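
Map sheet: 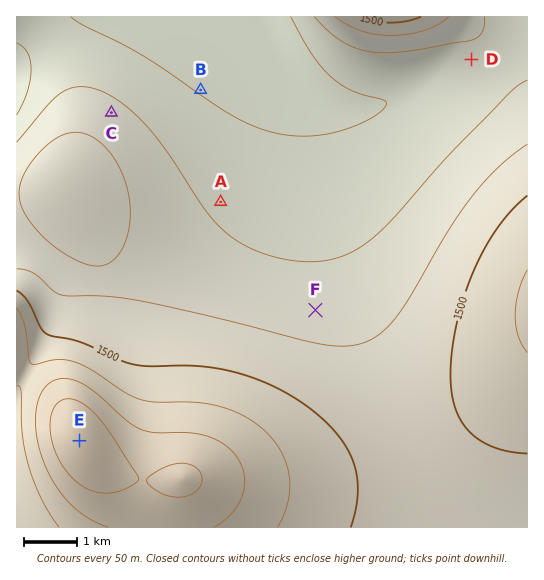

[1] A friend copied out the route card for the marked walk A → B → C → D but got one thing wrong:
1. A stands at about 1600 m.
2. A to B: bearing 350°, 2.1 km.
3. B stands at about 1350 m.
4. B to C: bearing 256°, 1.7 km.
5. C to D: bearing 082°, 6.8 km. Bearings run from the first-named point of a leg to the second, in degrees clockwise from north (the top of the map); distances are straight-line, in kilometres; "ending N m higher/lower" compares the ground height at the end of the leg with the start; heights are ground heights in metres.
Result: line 1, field height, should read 1390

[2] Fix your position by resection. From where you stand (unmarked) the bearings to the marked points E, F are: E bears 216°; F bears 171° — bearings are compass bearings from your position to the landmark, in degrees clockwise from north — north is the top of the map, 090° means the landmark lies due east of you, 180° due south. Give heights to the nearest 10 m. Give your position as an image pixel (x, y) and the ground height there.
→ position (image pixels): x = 290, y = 151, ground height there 1350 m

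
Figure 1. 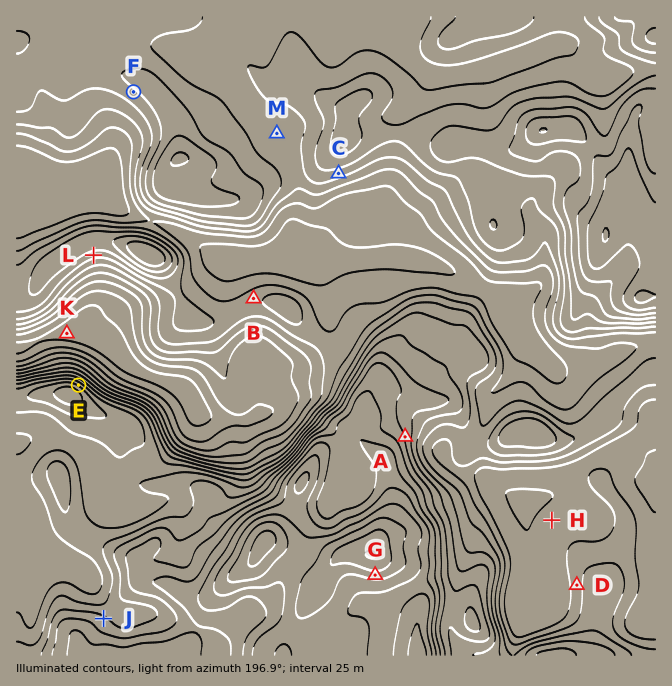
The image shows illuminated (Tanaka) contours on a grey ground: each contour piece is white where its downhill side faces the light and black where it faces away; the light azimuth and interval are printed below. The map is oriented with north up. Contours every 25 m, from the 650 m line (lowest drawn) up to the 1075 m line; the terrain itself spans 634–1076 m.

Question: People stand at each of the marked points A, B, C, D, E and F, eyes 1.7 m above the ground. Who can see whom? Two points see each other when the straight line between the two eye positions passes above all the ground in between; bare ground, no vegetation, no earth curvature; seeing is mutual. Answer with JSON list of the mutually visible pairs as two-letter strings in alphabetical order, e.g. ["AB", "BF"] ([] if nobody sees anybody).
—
["AD", "BC", "BE", "CE", "EF"]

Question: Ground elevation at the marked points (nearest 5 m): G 1035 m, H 750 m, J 905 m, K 640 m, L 785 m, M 785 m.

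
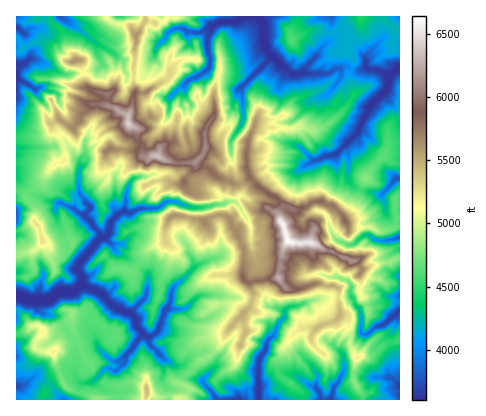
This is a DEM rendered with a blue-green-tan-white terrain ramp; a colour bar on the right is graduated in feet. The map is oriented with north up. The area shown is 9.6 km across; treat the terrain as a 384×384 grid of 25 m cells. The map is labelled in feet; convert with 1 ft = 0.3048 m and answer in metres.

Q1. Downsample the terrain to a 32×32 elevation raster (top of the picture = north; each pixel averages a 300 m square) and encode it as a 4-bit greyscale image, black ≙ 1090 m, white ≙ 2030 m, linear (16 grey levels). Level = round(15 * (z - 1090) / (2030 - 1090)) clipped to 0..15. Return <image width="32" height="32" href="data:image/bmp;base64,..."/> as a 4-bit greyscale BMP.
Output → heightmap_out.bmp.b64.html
<image width="32" height="32" href="data:image/bmp;base64,Qk12AgAAAAAAAHYAAAAoAAAAIAAAACAAAAABAAQAAAAAAAACAAATCwAAEwsAABAAAAAAAAAAAAAAABEREQAiIiIAMzMzAERERABVVVUAZmZmAHd3dwCIiIgAmZmZAKqqqgC7u7sAzMzMAN3d3QDu7u4A////ACNDRVVVd2ZkIhETNDIjVDESNVVFVXZWU0RCE0QzJFMhM0VVUyRlRFRGUyRERVNUMjVmVVMiQyVWVnQVZVdkdkNHd1VEUiJFZmeHJHZ3VmVUVnZVVVMRNFZ4iFNoh3dDREZVZVRCEyVWaJhkWImYVCIhFFVSESQTRmeJdkZ4iFVBAAESISQkNFVmeYeHd4ZmQyIhEBI1RENWd5qay6mXdlRFRSElVVVVRoiqrLmYeJhkVVUxNFVVZlVnmqvKupu4Zmd2UhM0Z4dnZ5mr3Myoh2VWdlQRNFeHeIipq+3bd1RDR2VTESRWmJqZqKzryoqGVTZUMSMRNYmImYmsy6mqhkVFUzI0M0VEZ3d5q7qql2U1VVVDVlR3iaqJmrp2d2VUM0VmVGdmeJqqqqqYVFVEVUJFd2R4iaqru6mah1MjM0VERWd1eprNy7yoiodUMhI0VUVnd3maurqrp4qGVFQxE0VFeJmJrMmZm5hZl3dlQhJENYmams2peIq3V5d2VVMRNCVnm7zMmGZopkV2VUNEIBIjVoq7qqhTV5YkQzQzMzIBE0Z5mJiIhSR1MjISIiMyERM1eGZ3d4hTRkIRARESIRARNpllV3V3dUUyECMiMyEiMzVmRFiEVkNEMQFEMjMyIxI0Q0VoljMhIyEBREMzMzMjMyRWZ4h1UxEAATQyI0Mz"/>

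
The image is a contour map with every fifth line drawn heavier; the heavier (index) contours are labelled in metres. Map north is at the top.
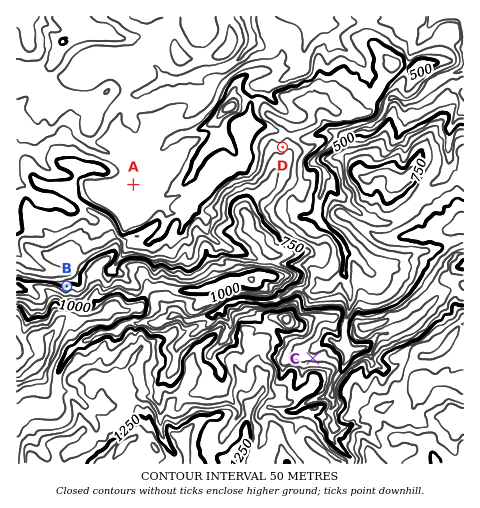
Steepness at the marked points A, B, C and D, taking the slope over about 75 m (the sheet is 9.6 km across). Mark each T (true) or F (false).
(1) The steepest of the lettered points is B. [T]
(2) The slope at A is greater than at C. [F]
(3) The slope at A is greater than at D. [F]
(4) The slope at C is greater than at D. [T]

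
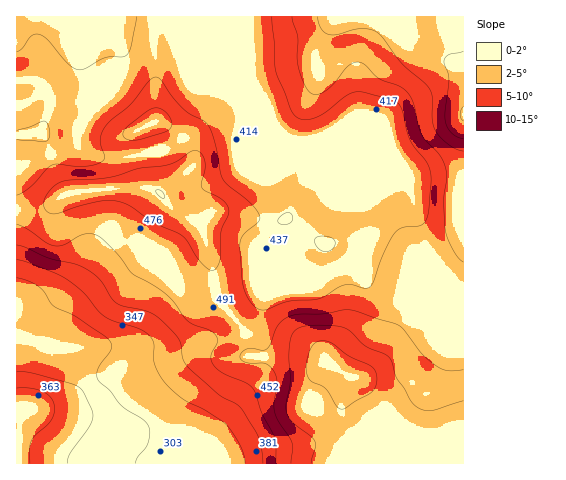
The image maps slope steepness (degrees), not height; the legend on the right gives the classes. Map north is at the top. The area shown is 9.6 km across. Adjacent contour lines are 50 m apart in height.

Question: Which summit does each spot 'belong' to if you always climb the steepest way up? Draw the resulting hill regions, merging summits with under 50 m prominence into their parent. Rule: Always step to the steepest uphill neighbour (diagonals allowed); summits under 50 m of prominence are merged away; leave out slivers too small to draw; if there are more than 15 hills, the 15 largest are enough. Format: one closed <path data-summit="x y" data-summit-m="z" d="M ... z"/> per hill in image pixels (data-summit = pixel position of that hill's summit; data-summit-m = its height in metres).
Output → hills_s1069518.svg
<path data-summit="351 377" data-summit-m="632" d="M274 133l-1 0 11 10 39 17 6 5 3 9 27 27 6 24-1 17-7 11-20 16-7 4-9-1-56 23-9 30-13 9-67 13-116 0 9 4 5 5 16 28 15 16 7 13-3 10 0 40 354 1 1-174-15-6-6-6-20-40-15-52-102-44-15-2z"/><path data-summit="463 115" data-summit-m="653" d="M463 16l-303 1 14 18 59 60 5 9 3 15 27 64 0 34-6 25 3 5 27 11 19 10 19 5 13-7 14-13 8-16 0-12-5-22-28-29-3-9-13-9-32-13-13-13 20 10 15 2 100 42 7 13 10 41 20 40 6 6 10 5 5-1z"/><path data-summit="160 194" data-summit-m="551" d="M183 45l19 49-3 17-4 12-9 11-11 10-23 10-29 4-18 0-13-3-10-6-4-5-1-6-6 9-7 3-48 16 1 171 25 5 13 5 121 0 30-7 26-2 18-7 6-6 9-30 55-23-58-28 6-27 0-34-27-64-1-9-7-15z"/><path data-summit="26 407" data-summit-m="379" d="M20 337l-4 0 0 126 93 1 0-41 3-10-7-13-15-16-16-28-7-6z"/>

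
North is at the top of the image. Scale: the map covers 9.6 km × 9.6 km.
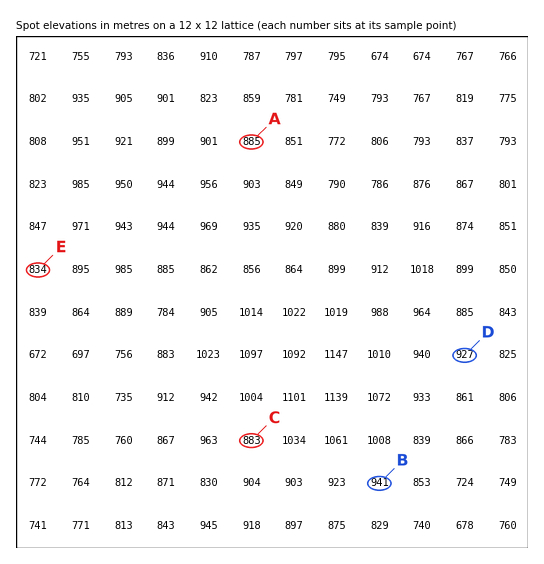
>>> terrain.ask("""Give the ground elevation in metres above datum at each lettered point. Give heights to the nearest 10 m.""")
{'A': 880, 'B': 940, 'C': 880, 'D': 930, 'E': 830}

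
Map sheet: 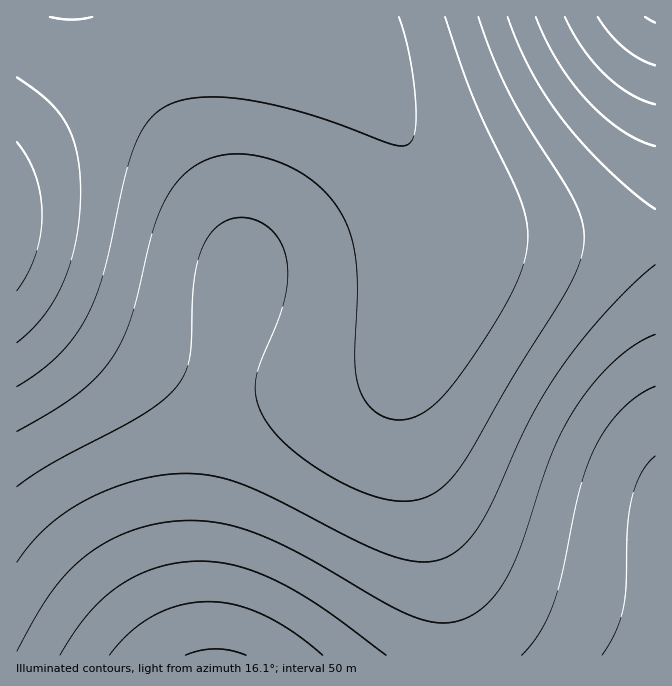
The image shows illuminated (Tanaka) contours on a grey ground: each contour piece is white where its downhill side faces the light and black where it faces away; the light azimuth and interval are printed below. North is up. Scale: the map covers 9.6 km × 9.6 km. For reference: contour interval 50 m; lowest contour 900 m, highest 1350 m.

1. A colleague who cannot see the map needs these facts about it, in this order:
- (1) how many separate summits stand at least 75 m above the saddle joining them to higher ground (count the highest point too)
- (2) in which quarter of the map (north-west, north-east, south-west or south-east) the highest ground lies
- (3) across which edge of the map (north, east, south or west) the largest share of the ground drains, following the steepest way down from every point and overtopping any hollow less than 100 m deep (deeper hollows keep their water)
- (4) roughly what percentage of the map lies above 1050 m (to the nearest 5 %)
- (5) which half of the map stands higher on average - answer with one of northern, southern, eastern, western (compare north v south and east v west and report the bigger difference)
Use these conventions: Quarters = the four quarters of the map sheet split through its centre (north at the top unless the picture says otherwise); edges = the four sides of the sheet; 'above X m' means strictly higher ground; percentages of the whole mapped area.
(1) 1 summit rises at least 75 m above its surroundings.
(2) The highest point lies in the north-west quarter of the map.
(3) Drainage is mainly to the south: more ground falls towards that edge than towards any other.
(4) Roughly 80 % of the ground is higher than 1050 m.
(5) The northern half stands higher on average than the southern half.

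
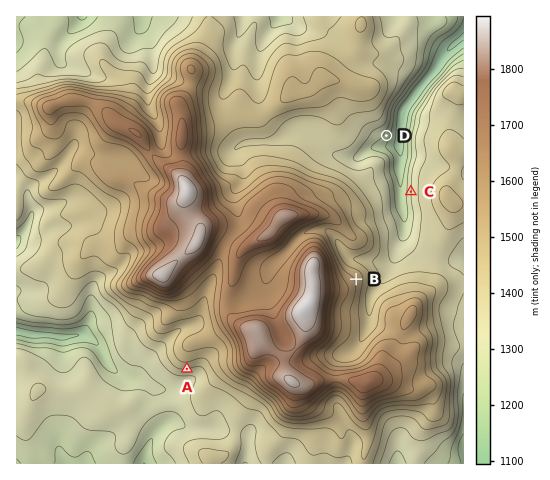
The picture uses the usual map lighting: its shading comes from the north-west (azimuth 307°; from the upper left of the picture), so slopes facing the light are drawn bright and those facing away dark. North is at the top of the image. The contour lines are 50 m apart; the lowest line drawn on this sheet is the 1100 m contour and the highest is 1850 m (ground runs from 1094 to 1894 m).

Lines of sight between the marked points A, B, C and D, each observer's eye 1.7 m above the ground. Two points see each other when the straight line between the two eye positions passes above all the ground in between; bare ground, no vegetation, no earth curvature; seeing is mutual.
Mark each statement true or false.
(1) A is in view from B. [false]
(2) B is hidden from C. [false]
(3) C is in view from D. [true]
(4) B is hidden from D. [true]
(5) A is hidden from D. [true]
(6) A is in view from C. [false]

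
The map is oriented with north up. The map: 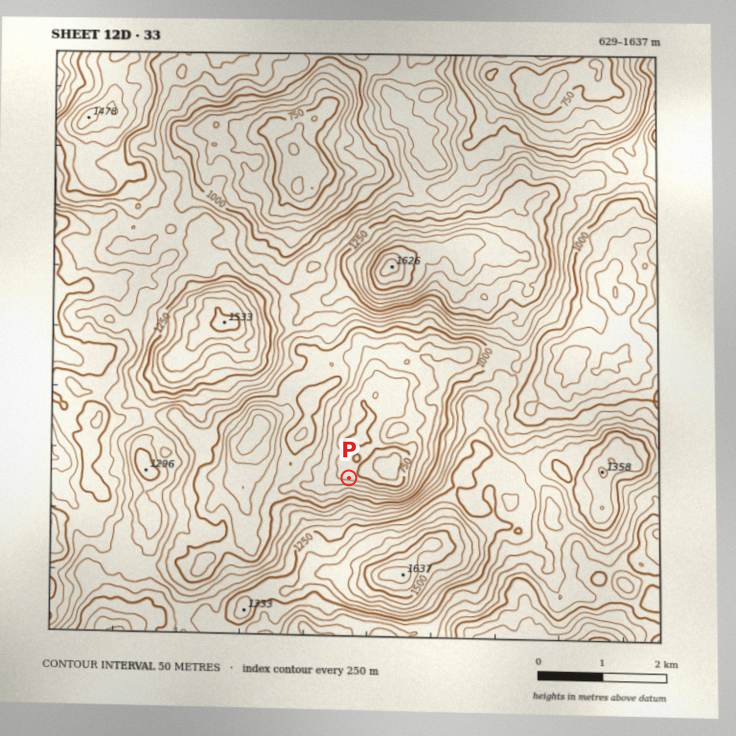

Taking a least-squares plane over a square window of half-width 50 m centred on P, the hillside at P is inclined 21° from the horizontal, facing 11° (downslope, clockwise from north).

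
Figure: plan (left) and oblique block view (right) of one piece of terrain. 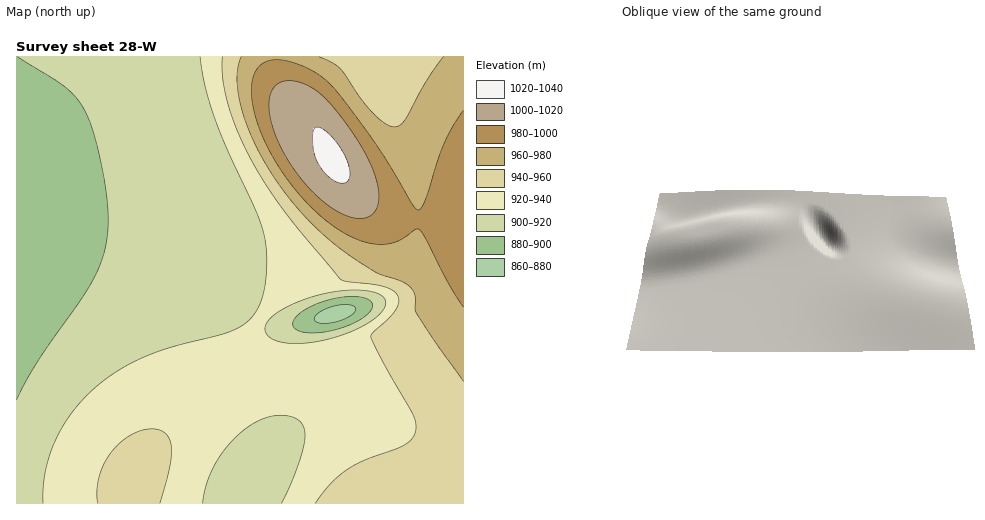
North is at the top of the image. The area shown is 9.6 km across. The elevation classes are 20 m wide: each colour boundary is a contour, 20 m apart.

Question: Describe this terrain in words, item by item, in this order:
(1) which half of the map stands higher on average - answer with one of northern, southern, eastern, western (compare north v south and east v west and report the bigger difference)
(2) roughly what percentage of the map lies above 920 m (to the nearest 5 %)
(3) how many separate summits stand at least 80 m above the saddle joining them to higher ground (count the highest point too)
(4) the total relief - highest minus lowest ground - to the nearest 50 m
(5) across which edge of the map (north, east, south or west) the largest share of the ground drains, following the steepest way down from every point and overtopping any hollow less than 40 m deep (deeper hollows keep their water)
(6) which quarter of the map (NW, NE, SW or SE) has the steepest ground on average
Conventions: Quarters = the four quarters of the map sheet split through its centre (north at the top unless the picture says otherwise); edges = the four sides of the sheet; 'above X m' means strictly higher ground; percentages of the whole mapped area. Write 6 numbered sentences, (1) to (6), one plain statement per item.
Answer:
(1) The eastern half stands higher on average than the western half.
(2) Ground above 920 m makes up about 60 % of the sheet.
(3) There is 1 summit with 80 m or more of prominence.
(4) Highest minus lowest: about 150 m of relief.
(5) Most of the ground drains across the western edge.
(6) Slopes are steepest in the north-east quarter.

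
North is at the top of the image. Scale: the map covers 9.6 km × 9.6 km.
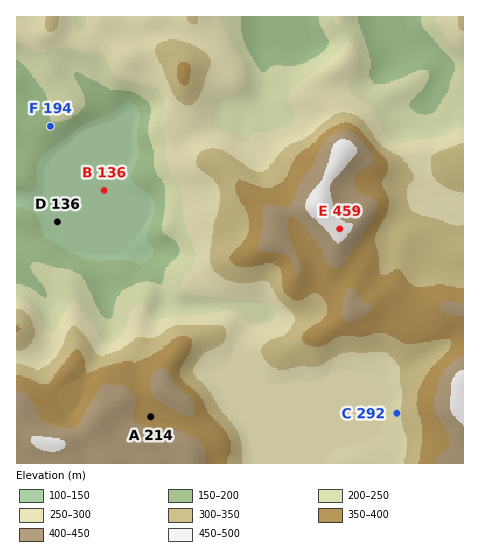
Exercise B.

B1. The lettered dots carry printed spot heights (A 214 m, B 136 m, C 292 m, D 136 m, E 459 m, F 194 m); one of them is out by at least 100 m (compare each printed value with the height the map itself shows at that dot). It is A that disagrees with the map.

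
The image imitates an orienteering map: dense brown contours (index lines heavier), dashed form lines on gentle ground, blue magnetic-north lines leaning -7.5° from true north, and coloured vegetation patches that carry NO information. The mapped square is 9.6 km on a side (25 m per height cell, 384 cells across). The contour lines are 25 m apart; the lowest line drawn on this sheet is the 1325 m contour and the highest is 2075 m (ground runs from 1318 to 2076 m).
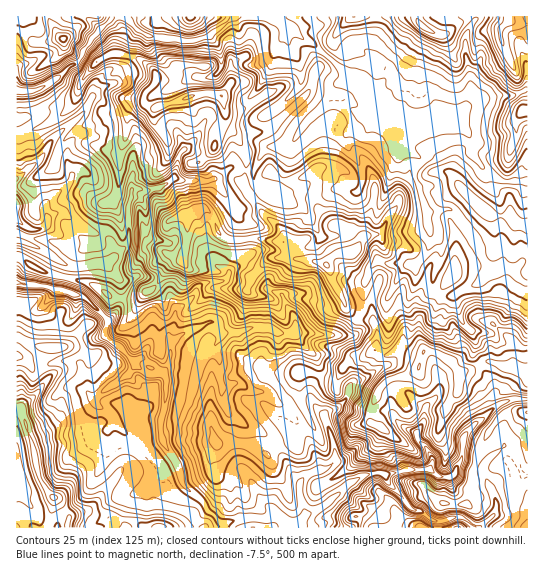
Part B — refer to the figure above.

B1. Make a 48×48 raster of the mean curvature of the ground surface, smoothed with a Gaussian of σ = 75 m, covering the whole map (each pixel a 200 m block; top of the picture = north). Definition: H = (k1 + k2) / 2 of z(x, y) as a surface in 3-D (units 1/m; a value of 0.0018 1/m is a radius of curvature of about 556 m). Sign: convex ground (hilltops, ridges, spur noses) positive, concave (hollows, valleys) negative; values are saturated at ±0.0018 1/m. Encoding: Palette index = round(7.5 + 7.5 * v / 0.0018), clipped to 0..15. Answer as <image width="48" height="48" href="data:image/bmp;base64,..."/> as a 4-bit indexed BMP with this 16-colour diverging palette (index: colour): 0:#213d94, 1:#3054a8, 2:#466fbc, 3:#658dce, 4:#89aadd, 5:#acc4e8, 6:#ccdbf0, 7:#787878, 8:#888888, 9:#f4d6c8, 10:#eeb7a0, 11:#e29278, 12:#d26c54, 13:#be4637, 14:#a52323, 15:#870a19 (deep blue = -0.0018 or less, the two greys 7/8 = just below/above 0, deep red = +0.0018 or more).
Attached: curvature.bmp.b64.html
<image width="48" height="48" href="data:image/bmp;base64,Qk32BAAAAAAAAHYAAAAoAAAAMAAAADAAAAABAAQAAAAAAIAEAAATCwAAEwsAABAAAAAAAAAAlD0hAKhUMAC8b0YAzo1lAN2qiQDoxKwA8NvMAHh4eACIiIgAyNb0AKC37gB4kuIAVGzSADdGvgAjI6UAGQqHAJmIqkaZi73JenRXd3ZndXiah65gBgNpiqZom5mJhlZnhkmGdlh1Z6x5i2AMdLxFeIZ+xFplVmd4c4iKhWtocke2vArP7LlmmGW8ySaWZ3eGNqiJV3pKxhZ+wGz6iLhIiFfke1SJd3eTicmWaZg3vIAZBe/gA9dnh1vESHZ5mIiCeqdleaVlNZoxAwAEoOeIh02mNndomHo1eZhmi4a5ZCjbqG9T8IpoeE6Ydmd3d5ZJmamJqXm2pWdsiP4L8212aF2HZnd4eKJ5iamIdmmXwH1Yz7CfsC2md4x4lnh3iKN4ird1Z4l6gK/t1zFNlgTHeMhnlnh3iJKHebVXiZd6M5iqc7orx2FMnOk1l3WJiKVoaaSJmXaXQxi8d7g42HhCeKuTd2VqqKdJaKSpZmeVfZB+l3eDjYh4RKTYVnlDeLlJeKVlh3mWe5BK2Hima3dme6R8l3iYN0Jad5aZmYq6eOVCiZyFa6dpmmZ1VXmdU2hZh4WJmIq4R8qoVGuGunm6p1irqJzDR21JiGe5qViDZ6y9qnrMqWaXh6qqunQRilpHiXaHqVdHp0RsWIqnaWWGpqZmaLgPt3hmR3VDQzUkQyQ6Vbl0aQNqxoZ4du4GyFd5dUWpVZk4qYqNRpp1hZ3opYdL5qB1mjh2t1Rpd6RZuNpqSGmWdLuYZN61cAb5fbhWSniczHWYZ9haOHdmRYdmZiAABK/FTelKRKq9kkRTa7ZKlaZ3lUR5dje+/shjQjhYt2RbtIuUXHZI1pWWu3Znd5/YREVVt6muyoZXmXmqvFhjZUSmmndmd9lDeZdja4yshldlOrqamq2yh2hnioaHhmR6mJqGGplJhWmoWKqGWIrEyJlmimWXh6eIeHZoKWl4la2qp6qaRmfLxlZViVaGh0ZGplZZK13ZlrdEN7h0fMqWuGZXpliXqV12ZoqbHEu9urZVrGVliYZ2jYZWdIqopipXh5zMF4parYVXplVohmRZTcVYd6uGppp1Wad9MzJ5eHR7dWd4hWVNS8RnirdYppyYZYRcRrYCEjaqWJmYiHldV3SGm4VkRGW8hEVtVa5GyUZoW6aLqJlrZXa7uXVZlaQ8ZmaMVnq164dbSYVYqZaYZXZXiGWLxJlIh5qadGjhOPhbdFVnd2eXdneHeGZZ5Klzl4dps1zFVsmId3Znd2dod3d3eGZmxZq4R4dnkptnlZmWiadXiHd3d3d3d2d5tnd6pFmGhrhWlluWRZpleZdnd3d3d3dpysqpmyhojM6pdVx4lUi3Vnd3d3h3d2dWrUN5nWJ9rJV8/d5kjZSbd5h3d4h3iGZEJEQBbbJDN8lUZ2rLWNtKhmd3eIh3iFZWpJ+hCfZWY62HRQbKk2haqGZod4dmeUaX5zfNQI91ati939W1VGdZ1WiIdndmnFaK83hI1gz/y1qoh2e9lWZ4VqiHd3d3l2VspXua+gKrZjMAAzlnh2eEfHZmZ3Z6tkh9ZodbzIBagTVXhRaJqYVoeqZlV2jtyDqsZ3Z5RnclJ7qc/JU2ZVeIda25ir2FaVRqtw=="/>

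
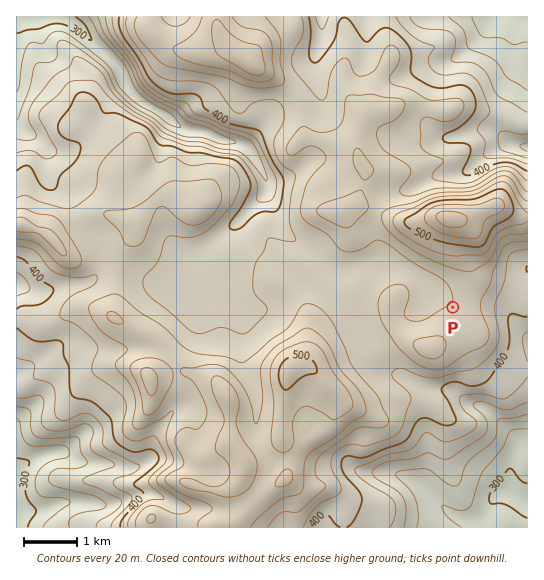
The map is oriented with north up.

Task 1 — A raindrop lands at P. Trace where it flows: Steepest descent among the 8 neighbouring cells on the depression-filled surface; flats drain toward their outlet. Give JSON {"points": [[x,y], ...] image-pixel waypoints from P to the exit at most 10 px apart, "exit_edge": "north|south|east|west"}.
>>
{"points": [[453, 307], [442, 297], [431, 289], [421, 278], [410, 273], [399, 269], [389, 265], [378, 265], [367, 265], [357, 266], [346, 269], [335, 269], [325, 263], [314, 253], [303, 245], [293, 238], [282, 229], [277, 218], [273, 207], [269, 197], [267, 186], [265, 175], [258, 165], [251, 154], [242, 145], [231, 142], [221, 139], [210, 134], [199, 131], [189, 130], [178, 125], [167, 117], [157, 110], [146, 105], [135, 97], [127, 86], [121, 75], [115, 65], [106, 54], [95, 43], [85, 33], [74, 23], [63, 18], [61, 17]], "exit_edge": "north"}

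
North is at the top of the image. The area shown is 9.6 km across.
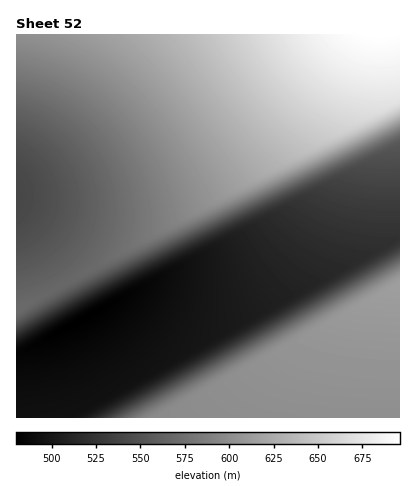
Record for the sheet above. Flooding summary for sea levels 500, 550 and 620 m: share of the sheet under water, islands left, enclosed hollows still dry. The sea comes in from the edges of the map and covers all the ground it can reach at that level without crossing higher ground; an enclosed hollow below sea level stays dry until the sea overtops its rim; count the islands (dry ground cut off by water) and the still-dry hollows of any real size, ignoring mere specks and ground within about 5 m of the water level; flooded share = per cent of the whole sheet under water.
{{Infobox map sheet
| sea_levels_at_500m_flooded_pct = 14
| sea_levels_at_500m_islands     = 0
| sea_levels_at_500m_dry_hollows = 0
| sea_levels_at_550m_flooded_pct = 36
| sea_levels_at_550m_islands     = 0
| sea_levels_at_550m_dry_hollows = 0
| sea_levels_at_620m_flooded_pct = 82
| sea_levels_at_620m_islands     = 0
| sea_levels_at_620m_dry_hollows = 0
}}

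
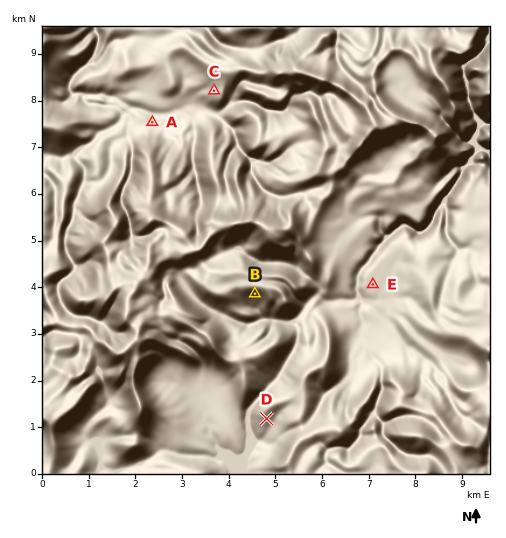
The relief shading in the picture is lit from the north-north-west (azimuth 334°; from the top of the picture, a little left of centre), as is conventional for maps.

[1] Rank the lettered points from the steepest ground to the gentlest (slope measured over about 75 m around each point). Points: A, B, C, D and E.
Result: B C D A E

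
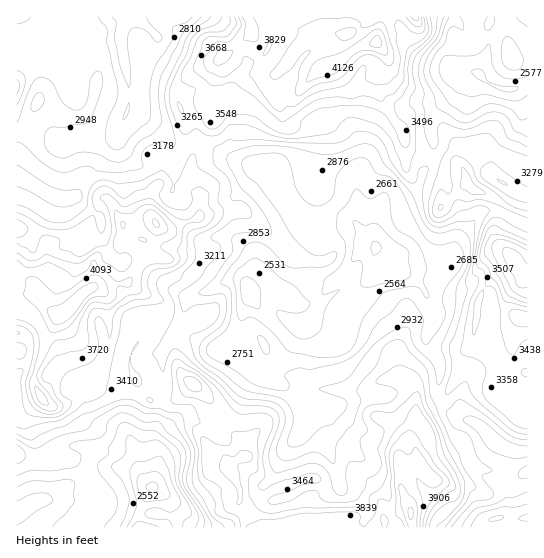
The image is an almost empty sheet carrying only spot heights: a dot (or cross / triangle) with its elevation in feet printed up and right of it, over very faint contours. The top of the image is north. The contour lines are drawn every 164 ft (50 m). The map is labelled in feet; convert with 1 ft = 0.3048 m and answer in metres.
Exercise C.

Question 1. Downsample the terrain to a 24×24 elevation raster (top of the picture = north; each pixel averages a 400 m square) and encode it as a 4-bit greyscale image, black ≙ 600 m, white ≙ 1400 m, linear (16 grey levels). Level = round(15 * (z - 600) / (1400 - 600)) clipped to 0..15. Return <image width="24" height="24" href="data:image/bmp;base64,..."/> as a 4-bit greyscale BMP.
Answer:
<image width="24" height="24" href="data:image/bmp;base64,Qk2WAQAAAAAAAHYAAAAoAAAAGAAAABgAAAABAAQAAAAAACABAAATCwAAEwsAABAAAAAAAAAAAAAAABEREQAiIiIAMzMzAERERABVVVUAZmZmAHd3dwCIiIgAmZmZAKqqqgC7u7sAzMzMAN3d3QDu7u4A////AERVUzNYqqqqq8l0M0RFUyN5qYmIm8uWVVVVQySKqYiHisuWVWZlQzSKqWZnirp2VYd2VFaZmXVniallV6uYZniZiHVWiJdVeKuZiImoZVVmd4dniKqpiImFVEVVZ3Z3iKu6mIdkRUQ0V2V4iLzKmId2RERDRVRoiM3cuYdmMzRDRFRYiszNy5dlM0RDMzRXrLurq6l2RFVTIjRHvJmZq7qGVVRDI0VXupiIq8qYdlRDNFd3iHZomZiYZUVURFiZh2d3d4eHVEVURXeZeHZmVnd2VVVlV4eIiGZlRWd4d4h3eId3dmZmVFiJiamIiYZVZVZWVFiZmruqqoZDM1VVVFebq7zMq4UzRFVVREabu7vMzJZERVVVREV4q7u7u7hURA=="/>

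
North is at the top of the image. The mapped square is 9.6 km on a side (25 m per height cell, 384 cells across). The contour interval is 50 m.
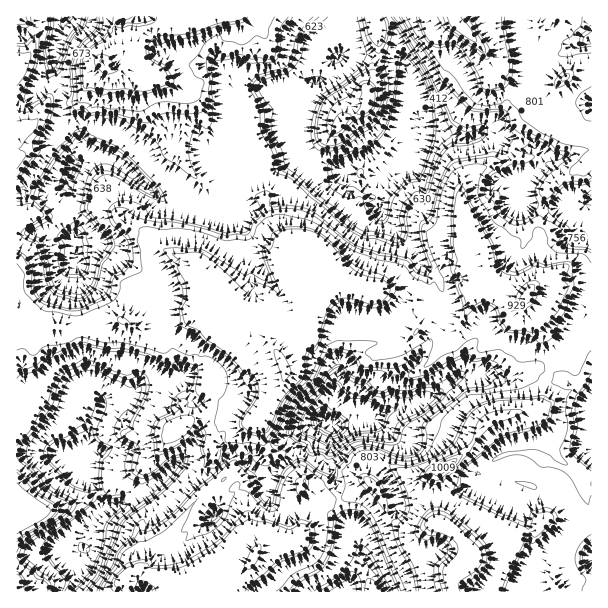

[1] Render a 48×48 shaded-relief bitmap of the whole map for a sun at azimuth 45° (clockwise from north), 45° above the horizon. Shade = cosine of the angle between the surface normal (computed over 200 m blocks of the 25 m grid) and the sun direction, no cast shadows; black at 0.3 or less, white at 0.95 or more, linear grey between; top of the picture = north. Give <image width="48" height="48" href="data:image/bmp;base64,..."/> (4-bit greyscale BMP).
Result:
<image width="48" height="48" href="data:image/bmp;base64,Qk32BAAAAAAAAHYAAAAoAAAAMAAAADAAAAABAAQAAAAAAIAEAAATCwAAEwsAABAAAAAAAAAAAAAAABEREQAiIiIAMzMzAERERABVVVUAZmZmAHd3dwCIiIgAmZmZAKqqqgC7u7sAzMzMAN3d3QDu7u4A////AP7+xkR6VZqZmbhZtnlWSoAkVJl6qpmbq///yEJZm8uqmZiImHeHejE0VpmKuamqrf7uqVJZzcqqqYmYdni4pwImiImsuamqzpvbqVI5u6qpmpqpd5u7lRI4hmndqpiaynZomXNHm6qrmJqqu7y7hBNXQ33rq5iZp4VEeHVYuqqrqIrezNy6cjZ2Wd7KzbmbqZmIiJhmq5irlpztu7qXM2mGnezO7Zrcqqz/3LdXiaiJeK3qeJmXZIpXvM7tuqvKqt//7pRYiYmYma3XWKu5ZchIeM66qqqqqf//62WGV4iZic63at63fMV4eJqqmZmaq/7uuWeFV3dnest3jP6Yq5rKi7iJmZma38zKmXZlVjNleYZqzu63ne/JiKmImZmb7qqXeFNTZFZ2Z3Rr3/+4ruuHaYiHh3iby7mXh2ZnZomHeFOI3/+4vKaHeXaYZnebvKqamYiIeJmomGepq7o1mmaXeYeJqYiszKqbqpiIeJm5iYiLh2VXYxaJh4mbzM3dvJm6qpiIdpqWmYZqdVZzECRWZnnMzMzLqoi5mYZVRpllmWN5hmZRAURTN5q6mZqqqHeZh0JGZlY2liWIm7hCE1VWd2h1V5mZqXiGVTRlMlZYYkmZrKhSJXiId3VEaZmZmZl3dTRUV5iEJZmaqplleZmXmYd4mHaJmZmZhnh3mpgyaZmaqaqpmZmZqZmZVEaaqZmru6iKqpU4maqqqaq5mJmaqZiWJXmqqave26qrqoZpmqqqqauHVXmaqYZjSHmqub7+65iKmZZpqqqqmZp1VoqqqVRmh4urut7u2nV5mYRpq8vJiZmYq927uEaZqru7u97u2UWJmXN6vd2ViZmr3uzNlkea3LvN2/7txjeHeVas7spWmZq+7d3rRVec7LzN3O7ctVdEeIvN26lomqv/7u3FNliu2qu93d3LlFITirzM3cp4q9///utzZ1jOu6rN3MmZdBAnvM3e3KiKve//7ddEhlnt3bvduqvLhCWM3cy7qZmK3v/9zqRndGvt7KvMqr3KpWm83KmZmZitze/c3Yd4ZH3uypiKq5q7pXm+6GmZmZm7vv3dy5iZRJ3NuoaIdnqrlovtU4iKqZqr7szbqqqnNJu6mZeHZZqal5yzOIiqmaqt66uYmpqnNIvLuZmYiLq4d4YjiHmqmaq+ypY1eJqnRrzMualleMq5djNYh4mqmqrOqWI1Z5qoZqqamIQ2maqqhVeGV5mZmqrcqVJnd4upVVZ3dFWJmryrhEVEaIh4qqvbqWSJdqupUSU1NImZq6vLY0RWd3eJyqzrqXaKibu4IDIzWJmZq6zJUkVVZmmbyq3aqamZjdy3ABNUaZmXmbu6IEZnd6ysyquHiqmYnuyyAEY1i6l4qsrZEmipreysuIZFepmqnOyQAoQ4vKmau9zpE4u6zsmrhlRXqqqoiqswBFE5zamau77JVXqqund4dmiLyrqIdYoABBCM3amavYy8h2abyWZ3ZnmrupmZVKgAJAbs3JmZu3zNpkW9uHdkNXqqmoupVbMAUy3r25mZpg=="/>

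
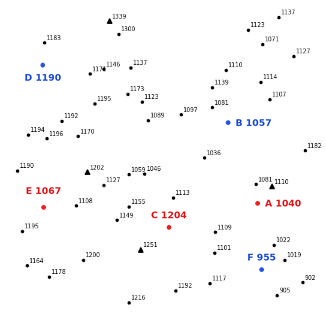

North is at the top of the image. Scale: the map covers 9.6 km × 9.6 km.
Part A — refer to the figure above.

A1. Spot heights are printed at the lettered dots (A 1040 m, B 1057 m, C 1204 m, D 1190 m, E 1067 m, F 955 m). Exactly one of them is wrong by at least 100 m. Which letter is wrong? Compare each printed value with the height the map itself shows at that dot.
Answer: E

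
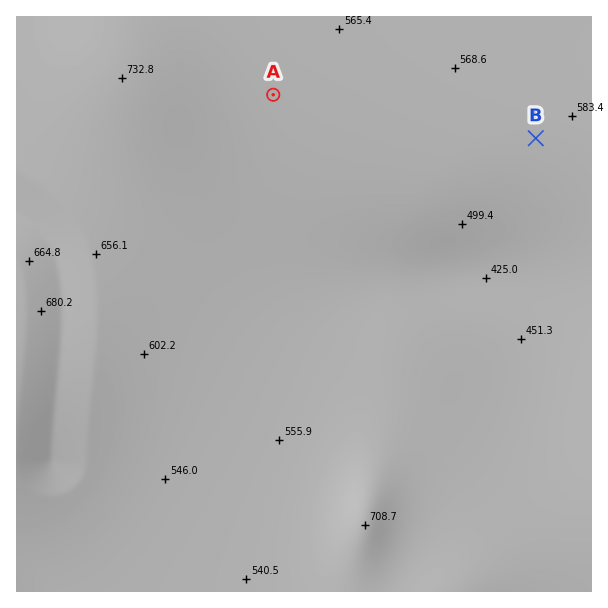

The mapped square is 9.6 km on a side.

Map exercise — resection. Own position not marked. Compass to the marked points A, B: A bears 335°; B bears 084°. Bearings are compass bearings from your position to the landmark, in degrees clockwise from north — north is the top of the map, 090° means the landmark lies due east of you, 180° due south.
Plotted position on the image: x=305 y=163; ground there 580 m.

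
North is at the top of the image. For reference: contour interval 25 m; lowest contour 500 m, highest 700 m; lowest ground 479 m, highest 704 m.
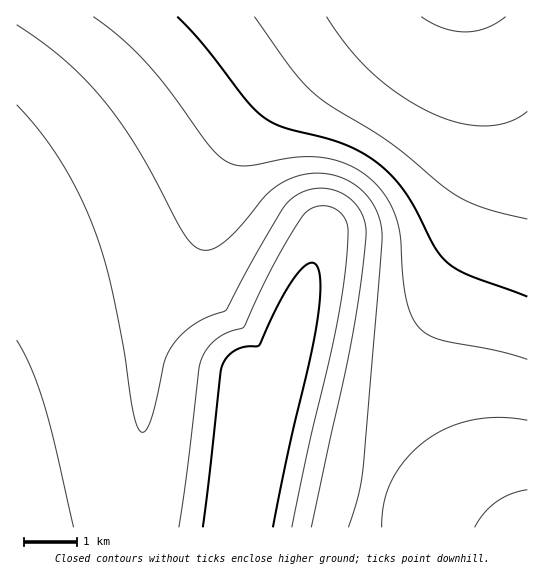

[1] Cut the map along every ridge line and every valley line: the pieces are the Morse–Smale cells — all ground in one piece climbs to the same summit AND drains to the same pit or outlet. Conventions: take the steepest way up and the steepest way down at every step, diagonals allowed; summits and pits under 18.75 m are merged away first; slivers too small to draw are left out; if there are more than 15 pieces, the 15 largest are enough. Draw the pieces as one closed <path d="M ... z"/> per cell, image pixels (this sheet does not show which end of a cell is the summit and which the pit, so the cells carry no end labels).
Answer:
<path d="M473 16l-96 0-55 41-43 36-19 21-20 28-15 31-28 84-9 17-13 15-12 18-12 30-6 36-8 134 1 21 226-1 12-53 17-53 30-68 54-111 16-47 4-24-1-45z"/><path d="M375 16l-359 1 1 511 120-1 8-154 6-36 12-30 12-18 13-15 9-17 31-91 23-40 21-25 30-28z"/><path d="M527 16l-54 1 23 109 1 45-4 24-16 47-54 111-30 68-17 53-11 54 163-1z"/>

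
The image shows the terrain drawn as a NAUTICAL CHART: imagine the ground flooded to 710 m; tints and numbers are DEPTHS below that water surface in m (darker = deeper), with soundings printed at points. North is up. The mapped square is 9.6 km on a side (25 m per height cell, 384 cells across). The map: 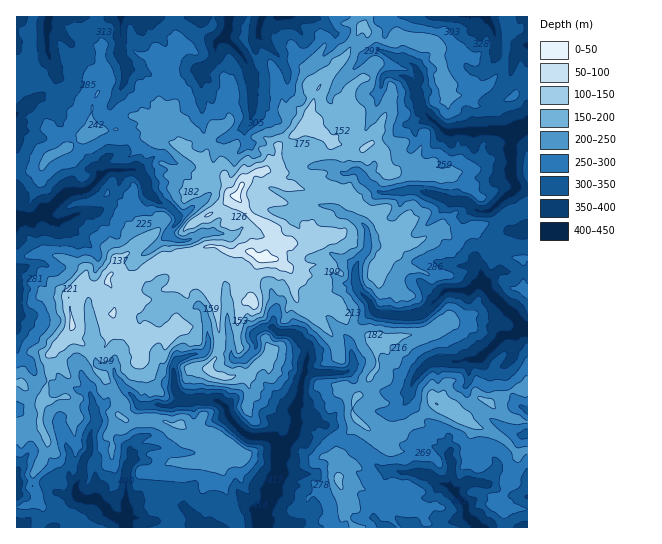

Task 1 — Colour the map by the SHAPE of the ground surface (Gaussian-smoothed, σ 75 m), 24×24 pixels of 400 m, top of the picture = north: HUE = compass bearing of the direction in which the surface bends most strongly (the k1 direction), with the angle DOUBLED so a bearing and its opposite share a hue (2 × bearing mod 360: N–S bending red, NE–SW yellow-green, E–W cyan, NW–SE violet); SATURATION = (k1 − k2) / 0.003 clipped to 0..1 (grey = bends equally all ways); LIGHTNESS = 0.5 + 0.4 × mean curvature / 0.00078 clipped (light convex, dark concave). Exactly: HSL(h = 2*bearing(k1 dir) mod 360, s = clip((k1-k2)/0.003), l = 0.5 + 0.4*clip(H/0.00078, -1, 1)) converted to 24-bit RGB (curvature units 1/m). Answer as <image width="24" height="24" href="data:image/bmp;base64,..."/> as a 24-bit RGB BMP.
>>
<image width="24" height="24" href="data:image/bmp;base64,Qk32BgAAAAAAADYAAAAoAAAAGAAAABgAAAABABgAAAAAAMAGAAATCwAAEwsAAAAAAAAAAAAATKRBXLpkls3Mkq3NnjttODhura1arbuJfDV0dJCDqM2SMCxWtFecSJdAkGaOv8eSmDqRWWW3ilWtpLbRXsWVTxhIocxyiVu883F/RbSVVl8iYjMhvcRrKiZln65takA/p6B4iaBwlXAwQoOERV9rw4mfeFiRu9KhXXOpd2mpr9LPc8LCYBNKdMLb0omXfZ888Ms8lok/QKOEdC+v1+axDivHu4zGmYKlYpSivKyZupByQntuNUtonmo+R6k6zs6hXpl7S1cWUkYSeTYSTRLIdp8lL3pdzoZ6JXBV8uXK1UjFDCNO8/DYCCEriZxEpnBMnJBgmJ5t1+z0ypfoIipTiKLGyLHapYVnZy9Fn7PKkpjHm+GuFQwywL+KWT5kvufhj3rGs96T2j1SBxgs6aulREy+RJe6stDcjdHUp/DTMwALhJ0AO5d3L2pPe302w0ZjptbJhX+tpHuYf09acjZqj9yrUte6k3kdd1s4xW1ocMZvIxRQtNudFNbWd6AAHZ4N72gVMwAX9IiatsRoQn9hTyhsrHxTgtFxhYhLTIxdeDyi3YXQyOvuvUKqhNfHN8oklNPQunNqvMVbThhafOplehg91/TZMQA+iF4dkH8oHu46sXJkg7BwDSpp2uXxtcDp04qYjpxeCCAr4OzYxaBvPIjPpWGv6LvmYyFKyKNwRq5GOr6qcxZ93dfI19KXACEz2tL50Pv7JQvS9Mnmt8SrBhctqlQAAzMA2rR6p4J1KHAyDi4FjHQTFlMav1VLurxGQTml6b3oz2+xPIqvtFd/hMGGw2WsxyDRADQH/6QsIfthDf/h7NXyJwUun8xhdBOtrtOxu6LLwIbCiWeoe6iKRX5GG4kqPLKTXS5dPUUt8N26NSVdxtCzXYKAa3qIuavSdivMsfkV9Vw6CzMAMwEAL3WQjuSjXtSTLdypq4gafQnF9834zMPera7NSV+6dx4vXSSXUnKk6u/RNDVlu7OJYXKPV2yCiXJGQhQ4Q+BUypzc3s7yGiqBl9W8dr/Au9fEMgEg17Inced2ADMa39OY0nyqPRAyqplBOJq4brK1y2yRWFnZ2riyoW+uYWF1m3OKgqC+hFmkYJhPeyAfU55OcKiGmahbYA1PxmfmlsKjkUAz40rkHOgJFVEbLFq0xtysJc7ZQM+QWsyydiSX6cizKGiLqnzbwb7otG21iFR7h021xcjrnN3UeEVGmpJCeh0pHMiZu42KY5pIb3g1jIE9OiFZiNTZltKsUJiicaVvbkJNkkWLU5lM04mhMfEMUAwAN2IAw1MGY6QmlmA/gMmtjF69vKfX1tvlDxhIzMmheYTFq5XNj4u3Z5u7OmVDbIFPW2sncF0wZ4MrRl4oim5UeqZw57njAAoz/8z4dWvfRLZNdeCaez8zW5ZreZBXeiQfN4HdS8q9373QQbrKmZPR1xIr5Ubem3CmxVmBNIc/GKFJWjzpZb/OxuKqLwQe3ZacHI1Kuiuq8/LYSjhyq1ZiR4undFfKud7jL6aVZE0FVlwLLRMGLR8GhfNdErqepzdkY1y106ypRHKYF4NDY3IPZjMHO1qVerN9oXpuTsin3XniyI7ihcW5Xld+foNIZE8cOQwj3N7vjIzevM7qydPojZPDUXVMbyycS1N/27XOx6TImWB8OWeViGK9O6lFfLdBisKhVrCMJ39QhzYxumlmc05ToVVkfYvFkb3Ub8SGW5mUbbqQXmKvuFugsHOjM5/GYzx0gbdil1Wc2r/Yi4nIX3OhlKm5k7emYVaNzINcDlxSe8OqvEyt3qjOfry3pGJzWsBLaJNCL5KP5C40KicJQEgYhVosPH03MIVNqXZhYH2BvbV5NU1ooJCvgaGPmJ57PVFqtJBzVKvAKyNMU6Fq1saPXE+Bv798PGKW3quiKnCbYgg/2ezVaXmyoJTGVItpgoS/SKeJflyBvqiSNKOWmlSem3BpnrOERU6FtYNqvoZyOCtgOrl2vZRyxb5H0JFqRIktluuUGgcsxbSCt93BenOwTJulxJLSvLybRzBwkaRzg5p2yMqFPBA8prFys6dsHCgNXcZ4sCujZbugZCaegcGB15KyJZZg6Ky+D6eKOgk3h9FynJhWb41NyWGOQ4OQyL58HR1atLRbp6iDPB+fiNXdjoGvvoulwMrgFllTxhksK6CKYcdyQHyOR7xT45auSn0cuBdMd5vVyO/jZW+qlZfJpxika4864Ne8HiJThrqbqaZtXx6BUsRSb1g+qrdzi0eAPUzJ4NOWKmqOYZtOeyUlkSYpQKVA0uK6OZ6bRKZNiX49o1k2a1E4wSmm3NTA"/>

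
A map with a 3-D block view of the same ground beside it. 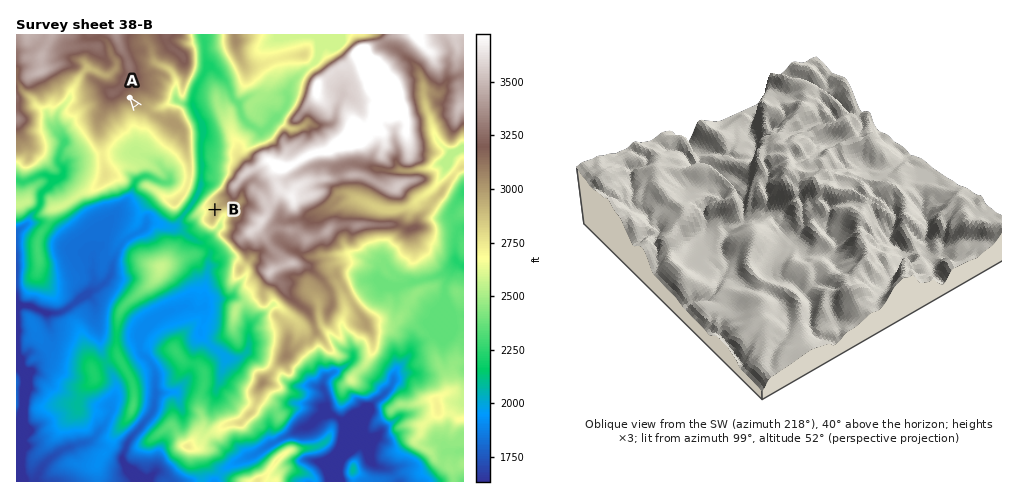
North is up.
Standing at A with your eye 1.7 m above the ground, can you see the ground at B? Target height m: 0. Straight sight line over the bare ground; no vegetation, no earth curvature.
yes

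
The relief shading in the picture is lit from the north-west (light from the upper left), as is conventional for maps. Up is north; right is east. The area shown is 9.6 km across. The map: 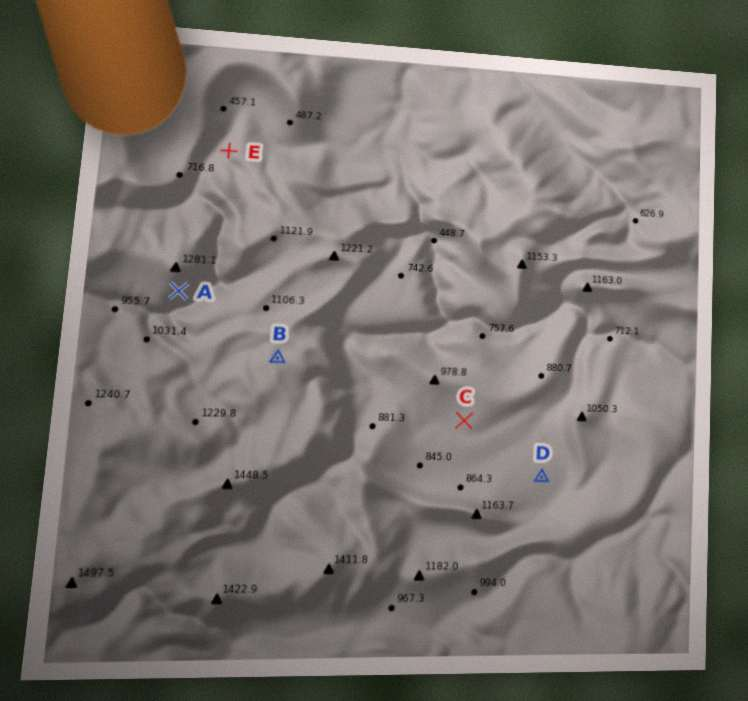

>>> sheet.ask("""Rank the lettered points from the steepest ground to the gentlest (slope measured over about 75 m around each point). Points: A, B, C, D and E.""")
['A', 'E', 'B', 'C', 'D']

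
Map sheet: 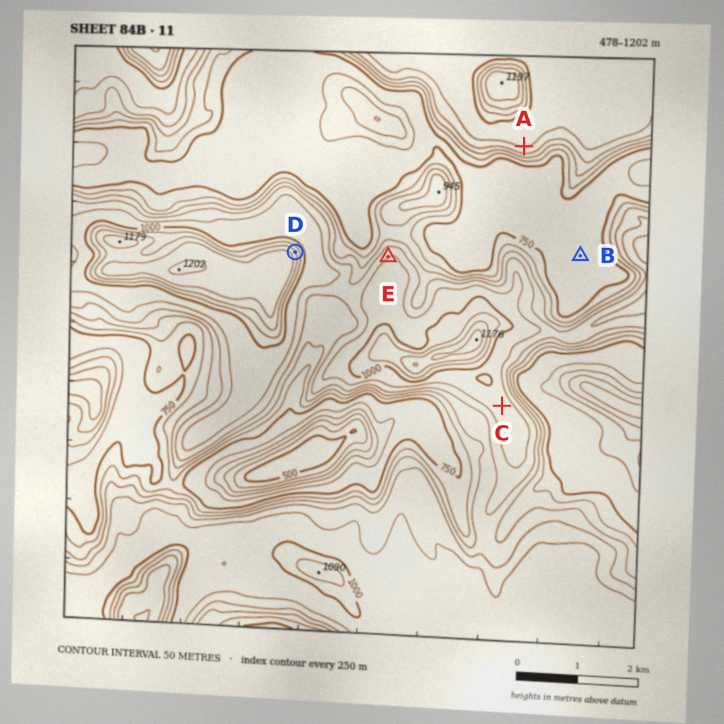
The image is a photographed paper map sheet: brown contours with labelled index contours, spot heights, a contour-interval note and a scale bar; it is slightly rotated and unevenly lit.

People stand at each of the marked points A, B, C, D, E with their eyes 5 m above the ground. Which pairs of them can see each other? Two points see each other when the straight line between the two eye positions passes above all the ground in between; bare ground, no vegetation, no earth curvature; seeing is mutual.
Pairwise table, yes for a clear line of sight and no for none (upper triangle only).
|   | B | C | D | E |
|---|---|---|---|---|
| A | yes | no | yes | yes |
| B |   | no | no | no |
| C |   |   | no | no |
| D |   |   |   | yes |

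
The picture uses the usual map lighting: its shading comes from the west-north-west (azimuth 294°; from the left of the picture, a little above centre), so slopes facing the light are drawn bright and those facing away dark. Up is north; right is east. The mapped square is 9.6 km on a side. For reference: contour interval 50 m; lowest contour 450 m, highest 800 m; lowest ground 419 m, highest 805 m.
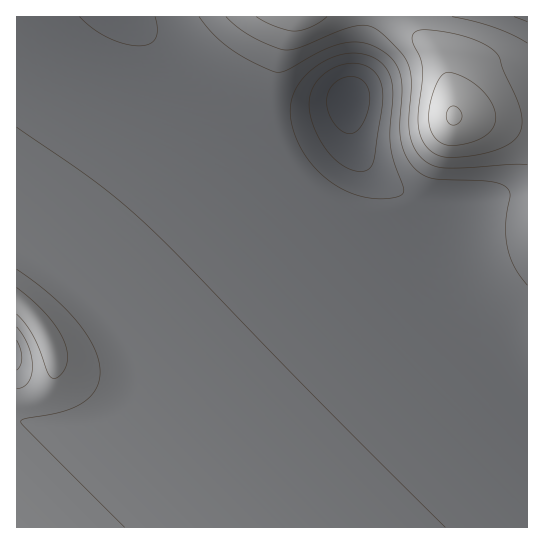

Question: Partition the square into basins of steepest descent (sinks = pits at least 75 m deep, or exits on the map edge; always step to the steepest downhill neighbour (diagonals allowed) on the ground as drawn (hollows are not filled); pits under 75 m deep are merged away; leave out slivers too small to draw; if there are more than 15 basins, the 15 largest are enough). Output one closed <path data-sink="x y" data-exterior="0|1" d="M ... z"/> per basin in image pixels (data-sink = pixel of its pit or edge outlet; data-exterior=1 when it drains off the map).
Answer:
<path data-sink="349 99" data-exterior="0" d="M407 16l-391 1 0 284 19 17 6 9 8 15 6 19 0 10-6 14-10 10-23 7 1 126 511-1 0-460-19 0-14 5-41 43-6-38-7-22-30-26z"/><path data-sink="527 17" data-exterior="1" d="M527 16l-119 1 3 12 30 26 7 22 6 38 41-43 14-5 19-1z"/><path data-sink="17 355" data-exterior="1" d="M18 301l-2 1 1 99 10-1 12-5 10-10 6-14-2-17-8-20-10-16z"/>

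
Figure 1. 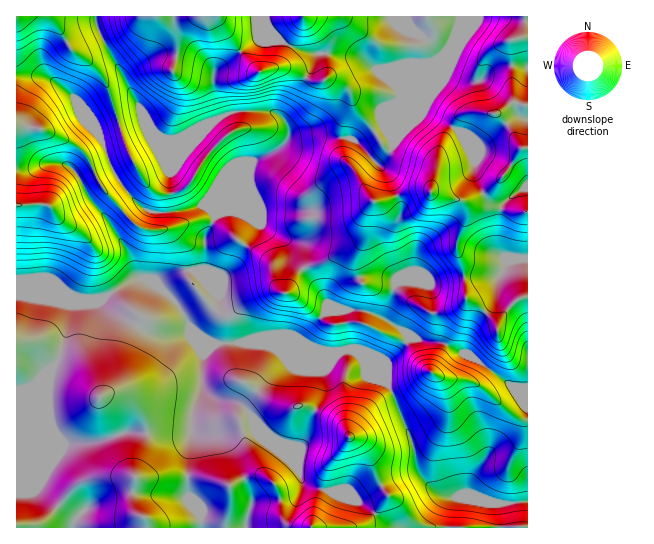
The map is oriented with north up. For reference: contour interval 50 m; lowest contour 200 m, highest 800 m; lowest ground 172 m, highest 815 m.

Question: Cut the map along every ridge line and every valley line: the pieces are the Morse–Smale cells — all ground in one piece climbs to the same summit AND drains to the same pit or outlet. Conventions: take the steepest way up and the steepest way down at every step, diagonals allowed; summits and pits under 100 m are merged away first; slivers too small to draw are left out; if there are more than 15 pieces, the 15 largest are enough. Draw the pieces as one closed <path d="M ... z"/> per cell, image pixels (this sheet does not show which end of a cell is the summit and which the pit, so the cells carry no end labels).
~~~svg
<path d="M527 16l-66 0-9 31-16 39-15 28-24 24-8 15-11 11-20-21-7-4-29-3-33 3 0-8-5-12-11-7-40 0-20 9-4 6-8 4-26 9-14-3-8-6-7-12-8-2-41 13 15 39-26 12-2 6 8 15 15 16 20 31 8 24 4 4 11 3 20 16 13 15 6 15 21 17 49 1 15 3 15 6 50 0 10-4 10 6 8 11 15 15 4 2 2-5-1-16 22-23 9 0 28 5 16 9 7 2 41 30 17 3z"/><path d="M141 277l-20 10-18 12-22 0-14-4-51 0 1 233 228 0 7-29-19-49-7-9-9-5-22-5 28 1 15-3 15-4 0-8 39 38 8 22 6 8 31 7 13 5 45 31 106-1-1-18-3-6-54-7-18-14-6-9-8-36-20-48-24-23-8-11-10-6-10 4-50 0-15-6-15-3-49-1-21-17-6-15-13-15-20-16z"/><path d="M265 16l-168 0-1 7 13 30 34 61 10 17 10 8 12 1 10-3 24-10 4-6 20-9 40 0 11 7 5 12 0 8 20-3 42 3 7 4 20 21 15-18-2-8 0-15 10-26-2-8-37-30-33-6-19 0-29-12-13-14z"/><path d="M42 76l-26 1 0 217 51 1 14 4 22 0 18-12 19-9-5-5-8-24-20-31-15-16-8-15 2-6 24-10 2-4-13-33-14-12-10-24-18-15z"/><path d="M418 339l-9 0-22 23 0 21 6 11 18 43 6 32 4 8 10 11 18 9 12 0 37 7 29-3 1-112-18-4-41-30-7-2-16-9z"/><path d="M95 16l-78 0-1 59 26 1 15 7 18 15 10 24 12 10 1-3 24-8 16-4 7 2 0-2-46-86z"/><path d="M407 16l-141 0-1 6 6 9 10 10 16 8 13 4 19 0 33 6 31 24 6 6 2 6-10 28 0 15 3 5 19-21 27-64-12-17-13-10z"/><path d="M254 419l-1 6-15 4-39 4 14 2 13 6 13 20 13 38-6 29 149-1-45-30-13-5-31-7-6-8-8-22z"/><path d="M459 16l-51 1 0 4 7 10 12 8 13 18-26 64 7-7 15-28 23-57z"/><path d="M527 501l-28 4 3 23 26-1z"/>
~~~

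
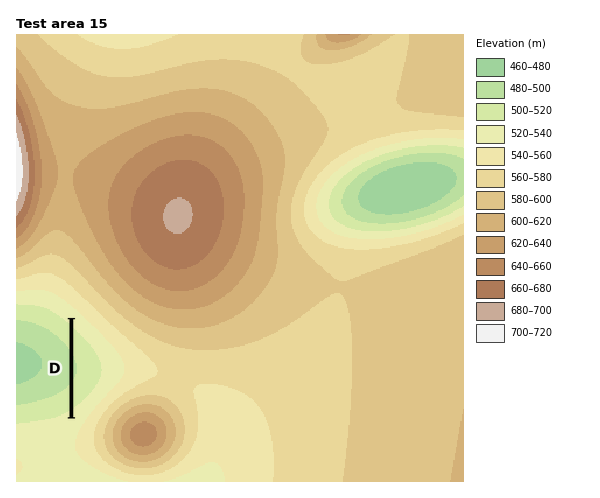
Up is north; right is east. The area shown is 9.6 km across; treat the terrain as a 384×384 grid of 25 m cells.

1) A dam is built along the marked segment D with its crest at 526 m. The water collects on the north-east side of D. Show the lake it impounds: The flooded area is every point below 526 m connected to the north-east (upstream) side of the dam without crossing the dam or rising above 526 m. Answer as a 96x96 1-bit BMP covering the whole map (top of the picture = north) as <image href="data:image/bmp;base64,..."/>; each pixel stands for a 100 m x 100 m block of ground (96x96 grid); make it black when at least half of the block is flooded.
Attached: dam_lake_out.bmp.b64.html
<image width="96" height="96" href="data:image/bmp;base64,Qk2+BAAAAAAAAD4AAAAoAAAAYAAAAGAAAAABAAEAAAAAAIAEAAATCwAAEwsAAAIAAAAAAAAA////AAAAAAAAAAAAAAAAAAAAAAAAAAAAAAAAAAAAAAAAAAAAAAAAAAAAAAAAAAAAAAAAAAAAAAAAAAAAAAAAAAAAAAAAAAAAAAAAAAAAAAAAAAAAAAAAAAAAAAAAAAAAAAAAAAAAAAAAAAAAAAAAAAAAAAAAAAAAAAAAAAAAAAAAAAAAAAAAAAAAAAAAAAAAAAAAAAAAAAAAAAAAAAAAAAAAAAAAAAAAAAAAAAAAAAAAAAAAAAAAAAAAAAAADAAAAAAAAAAAAAAADgAAAAAAAAAAAAAADwAAAAAAAAAAAAAAD4AAAAAAAAAAAAAAD8AAAAAAAAAAAAAAD8AAAAAAAAAAAAAAD+AAAAAAAAAAAAAAD/AAAAAAAAAAAAAAD/AAAAAAAAAAAAAAD/AAAAAAAAAAAAAAD/AAAAAAAAAAAAAAD+AAAAAAAAAAAAAAD+AAAAAAAAAAAAAAD8AAAAAAAAAAAAAAD4AAAAAAAAAAAAAADwAAAAAAAAAAAAAADgAAAAAAAAAAAAAADAAAAAAAAAAAAAAACAAAAAAAAAAAAAAAAAAAAAAAAAAAAAAAAAAAAAAAAAAAAAAAAAAAAAAAAAAAAAAAAAAAAAAAAAAAAAAAAAAAAAAAAAAAAAAAAAAAAAAAAAAAAAAAAAAAAAAAAAAAAAAAAAAAAAAAAAAAAAAAAAAAAAAAAAAAAAAAAAAAAAAAAAAAAAAAAAAAAAAAAAAAAAAAAAAAAAAAAAAAAAAAAAAAAAAAAAAAAAAAAAAAAAAAAAAAAAAAAAAAAAAAAAAAAAAAAAAAAAAAAAAAAAAAAAAAAAAAAAAAAAAAAAAAAAAAAAAAAAAAAAAAAAAAAAAAAAAAAAAAAAAAAAAAAAAAAAAAAAAAAAAAAAAAAAAAAAAAAAAAAAAAAAAAAAAAAAAAAAAAAAAAAAAAAAAAAAAAAAAAAAAAAAAAAAAAAAAAAAAAAAAAAAAAAAAAAAAAAAAAAAAAAAAAAAAAAAAAAAAAAAAAAAAAAAAAAAAAAAAAAAAAAAAAAAAAAAAAAAAAAAAAAAAAAAAAAAAAAAAAAAAAAAAAAAAAAAAAAAAAAAAAAAAAAAAAAAAAAAAAAAAAAAAAAAAAAAAAAAAAAAAAAAAAAAAAAAAAAAAAAAAAAAAAAAAAAAAAAAAAAAAAAAAAAAAAAAAAAAAAAAAAAAAAAAAAAAAAAAAAAAAAAAAAAAAAAAAAAAAAAAAAAAAAAAAAAAAAAAAAAAAAAAAAAAAAAAAAAAAAAAAAAAAAAAAAAAAAAAAAAAAAAAAAAAAAAAAAAAAAAAAAAAAAAAAAAAAAAAAAAAAAAAAAAAAAAAAAAAAAAAAAAAAAAAAAAAAAAAAAAAAAAAAAAAAAAAAAAAAAAAAAAAAAAAAAAAAAAAAAAAAAAAAAAAAAAAAAAAAAAAAAAAAAAAAAAAAAAAAAAAAAAAAAAAAAAAAAAAAAAAAAAAAAAAAAAAAAAAAAAAAAAAAAAAAAAAAAAAAAAAAAAAAAAAAAAAAAAAAAAAAAAAAAAAAAAAAAAAAAAAA="/>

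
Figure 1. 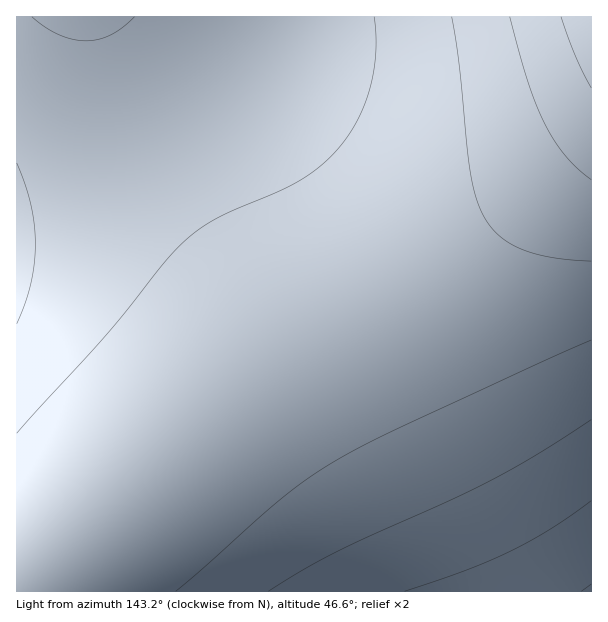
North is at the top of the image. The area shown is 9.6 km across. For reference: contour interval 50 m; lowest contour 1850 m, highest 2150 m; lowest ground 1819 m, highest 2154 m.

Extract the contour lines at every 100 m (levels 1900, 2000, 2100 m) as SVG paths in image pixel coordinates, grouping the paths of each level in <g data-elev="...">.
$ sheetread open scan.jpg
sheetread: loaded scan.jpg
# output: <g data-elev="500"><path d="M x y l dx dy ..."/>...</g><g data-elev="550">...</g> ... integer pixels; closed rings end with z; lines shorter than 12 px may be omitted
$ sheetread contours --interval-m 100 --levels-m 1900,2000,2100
<g data-elev="1900"><path d="M591 180l-14-12-12-13-11-15-10-17-16-42-18-64"/></g><g data-elev="2000"><path d="M17 433l87-95 60-75 22-24 15-11 18-11 60-26 21-11 21-15 17-16 19-28 13-32 6-36-2-36"/><path d="M591 340l-193 88-66 35-27 18-26 19-103 91"/><path d="M134 17l-11 10-12 8-12 4-13 2-14-2-13-4-14-8-13-10"/></g><g data-elev="2100"><path d="M591 501l-40 28-41 22-44 19-61 21"/></g>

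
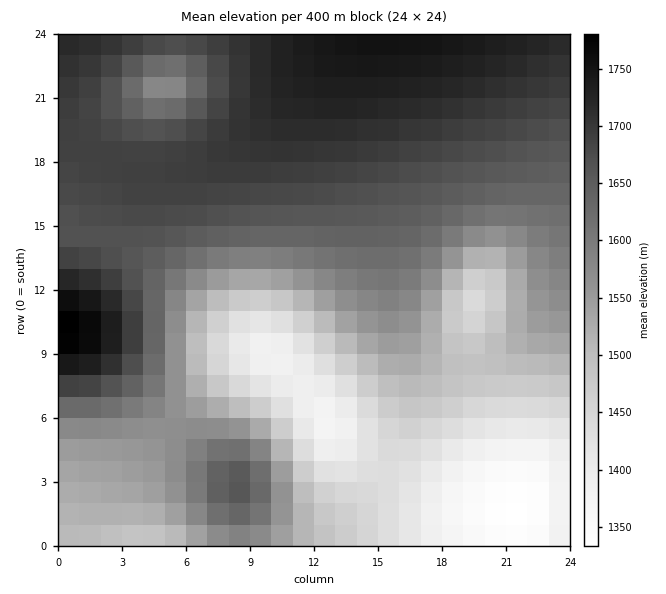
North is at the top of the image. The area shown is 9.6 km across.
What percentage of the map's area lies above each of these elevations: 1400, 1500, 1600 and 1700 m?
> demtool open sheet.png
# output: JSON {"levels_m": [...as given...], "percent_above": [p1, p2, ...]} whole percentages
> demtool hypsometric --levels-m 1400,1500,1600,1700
{"levels_m": [1400, 1500, 1600, 1700], "percent_above": [92, 74, 51, 16]}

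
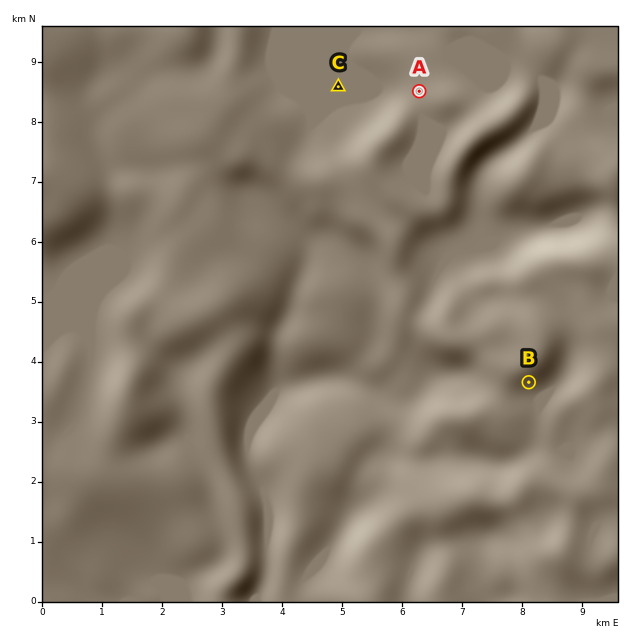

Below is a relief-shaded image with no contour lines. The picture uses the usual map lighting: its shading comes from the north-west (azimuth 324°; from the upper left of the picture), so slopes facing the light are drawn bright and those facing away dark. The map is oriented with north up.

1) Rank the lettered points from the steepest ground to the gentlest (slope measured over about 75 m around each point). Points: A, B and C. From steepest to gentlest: B A C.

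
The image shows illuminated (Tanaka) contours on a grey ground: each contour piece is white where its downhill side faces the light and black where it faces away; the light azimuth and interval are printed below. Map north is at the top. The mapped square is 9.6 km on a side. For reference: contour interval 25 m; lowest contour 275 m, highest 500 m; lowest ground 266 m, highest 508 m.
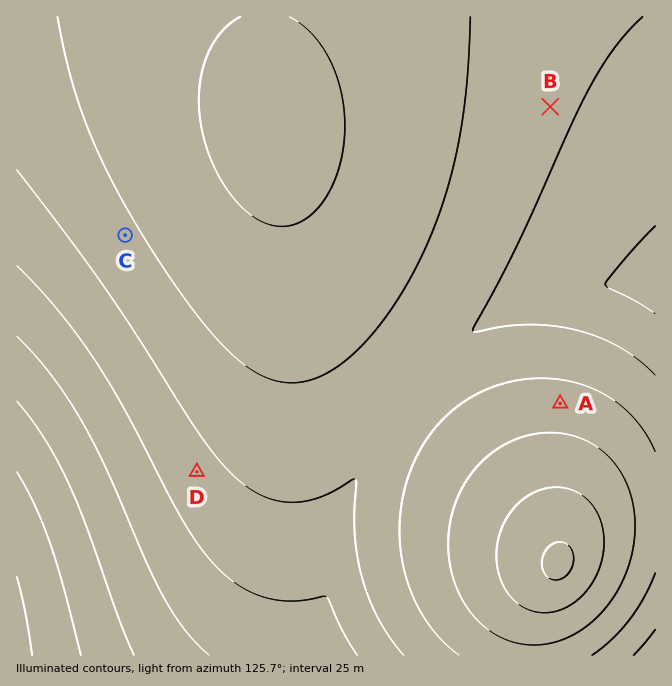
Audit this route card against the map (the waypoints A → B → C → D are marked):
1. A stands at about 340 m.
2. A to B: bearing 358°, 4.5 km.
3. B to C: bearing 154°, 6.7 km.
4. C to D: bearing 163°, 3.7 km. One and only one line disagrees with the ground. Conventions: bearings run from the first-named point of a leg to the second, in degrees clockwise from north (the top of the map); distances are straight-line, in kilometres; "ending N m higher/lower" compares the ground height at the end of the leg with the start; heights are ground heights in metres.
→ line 3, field bearing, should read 253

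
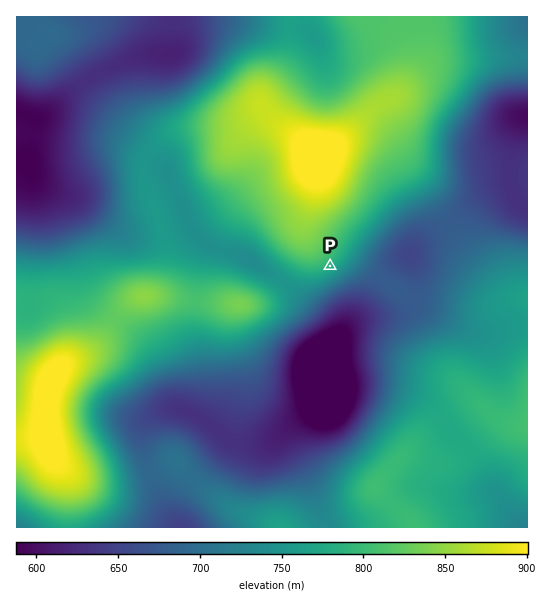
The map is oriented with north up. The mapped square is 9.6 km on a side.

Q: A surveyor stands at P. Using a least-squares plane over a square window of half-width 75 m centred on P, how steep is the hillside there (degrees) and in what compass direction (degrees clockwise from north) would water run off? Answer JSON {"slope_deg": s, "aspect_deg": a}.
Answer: {"slope_deg": 9, "aspect_deg": 144}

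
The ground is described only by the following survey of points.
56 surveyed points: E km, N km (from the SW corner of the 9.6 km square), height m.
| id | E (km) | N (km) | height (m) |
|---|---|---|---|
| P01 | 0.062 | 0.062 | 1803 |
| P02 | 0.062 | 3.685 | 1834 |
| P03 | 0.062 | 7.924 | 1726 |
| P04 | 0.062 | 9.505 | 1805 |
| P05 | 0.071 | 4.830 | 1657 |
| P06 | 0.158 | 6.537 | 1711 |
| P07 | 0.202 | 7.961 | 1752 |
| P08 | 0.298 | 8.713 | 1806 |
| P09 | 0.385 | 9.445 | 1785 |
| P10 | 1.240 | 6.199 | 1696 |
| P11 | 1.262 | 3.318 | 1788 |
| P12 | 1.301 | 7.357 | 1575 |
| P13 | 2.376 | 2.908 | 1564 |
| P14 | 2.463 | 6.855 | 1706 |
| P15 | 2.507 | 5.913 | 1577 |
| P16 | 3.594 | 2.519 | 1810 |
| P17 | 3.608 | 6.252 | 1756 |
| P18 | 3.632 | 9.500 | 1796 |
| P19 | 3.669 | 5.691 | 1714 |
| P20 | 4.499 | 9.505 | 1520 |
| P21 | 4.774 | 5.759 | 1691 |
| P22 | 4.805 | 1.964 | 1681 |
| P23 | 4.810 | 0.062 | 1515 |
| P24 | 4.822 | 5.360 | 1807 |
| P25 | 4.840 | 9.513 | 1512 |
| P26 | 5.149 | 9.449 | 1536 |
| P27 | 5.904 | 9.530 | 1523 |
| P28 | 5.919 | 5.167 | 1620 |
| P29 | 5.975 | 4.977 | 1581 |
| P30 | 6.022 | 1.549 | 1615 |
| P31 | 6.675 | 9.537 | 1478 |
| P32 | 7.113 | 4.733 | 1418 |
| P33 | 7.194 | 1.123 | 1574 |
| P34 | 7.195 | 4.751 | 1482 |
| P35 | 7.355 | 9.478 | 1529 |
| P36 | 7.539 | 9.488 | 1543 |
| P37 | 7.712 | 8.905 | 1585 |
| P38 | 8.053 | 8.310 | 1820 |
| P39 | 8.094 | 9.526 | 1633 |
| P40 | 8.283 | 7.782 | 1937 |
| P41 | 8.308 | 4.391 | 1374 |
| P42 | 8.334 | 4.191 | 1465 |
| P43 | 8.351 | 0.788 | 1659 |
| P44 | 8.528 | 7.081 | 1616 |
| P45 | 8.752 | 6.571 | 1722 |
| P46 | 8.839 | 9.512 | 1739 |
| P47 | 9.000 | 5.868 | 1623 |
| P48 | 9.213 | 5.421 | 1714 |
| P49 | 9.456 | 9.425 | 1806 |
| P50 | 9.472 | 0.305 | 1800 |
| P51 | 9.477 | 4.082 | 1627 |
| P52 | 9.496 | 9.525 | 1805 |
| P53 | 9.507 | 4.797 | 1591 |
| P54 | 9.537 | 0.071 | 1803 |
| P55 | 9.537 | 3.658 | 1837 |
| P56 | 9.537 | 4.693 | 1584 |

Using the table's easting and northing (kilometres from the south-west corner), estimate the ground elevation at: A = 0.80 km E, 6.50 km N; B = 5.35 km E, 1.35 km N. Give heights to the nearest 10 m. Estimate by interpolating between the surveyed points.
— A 1760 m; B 1600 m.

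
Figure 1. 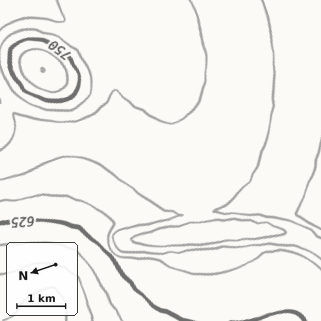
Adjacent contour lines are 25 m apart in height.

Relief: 540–800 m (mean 675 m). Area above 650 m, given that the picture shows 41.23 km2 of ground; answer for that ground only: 32.2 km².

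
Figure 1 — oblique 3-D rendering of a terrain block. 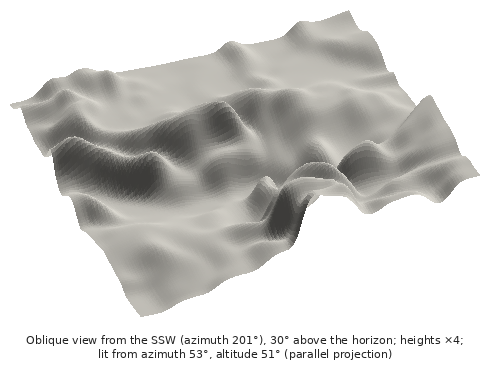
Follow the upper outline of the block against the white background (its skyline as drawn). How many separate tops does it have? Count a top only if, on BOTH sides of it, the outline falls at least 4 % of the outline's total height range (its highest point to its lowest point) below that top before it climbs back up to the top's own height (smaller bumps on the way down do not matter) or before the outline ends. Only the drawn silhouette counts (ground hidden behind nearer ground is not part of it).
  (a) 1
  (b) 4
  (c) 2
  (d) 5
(c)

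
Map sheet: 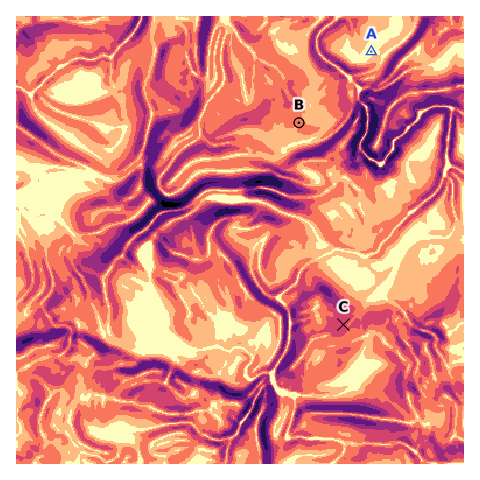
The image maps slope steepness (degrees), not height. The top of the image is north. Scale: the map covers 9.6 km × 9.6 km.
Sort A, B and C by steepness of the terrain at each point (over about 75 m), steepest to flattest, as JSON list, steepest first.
["C", "B", "A"]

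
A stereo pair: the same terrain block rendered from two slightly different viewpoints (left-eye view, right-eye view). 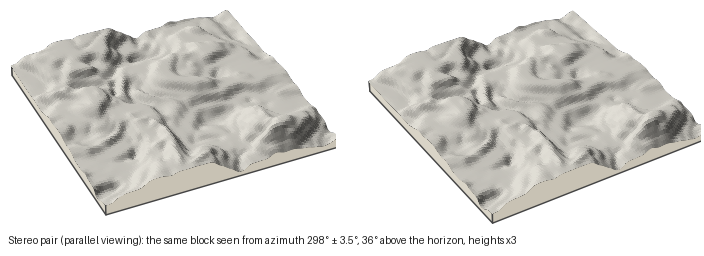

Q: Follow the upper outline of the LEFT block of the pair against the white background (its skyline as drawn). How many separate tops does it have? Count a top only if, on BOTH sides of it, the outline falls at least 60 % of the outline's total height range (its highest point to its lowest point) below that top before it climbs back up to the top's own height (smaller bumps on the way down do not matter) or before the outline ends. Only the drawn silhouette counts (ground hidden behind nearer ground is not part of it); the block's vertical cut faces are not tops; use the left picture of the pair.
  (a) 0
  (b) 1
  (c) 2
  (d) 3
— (a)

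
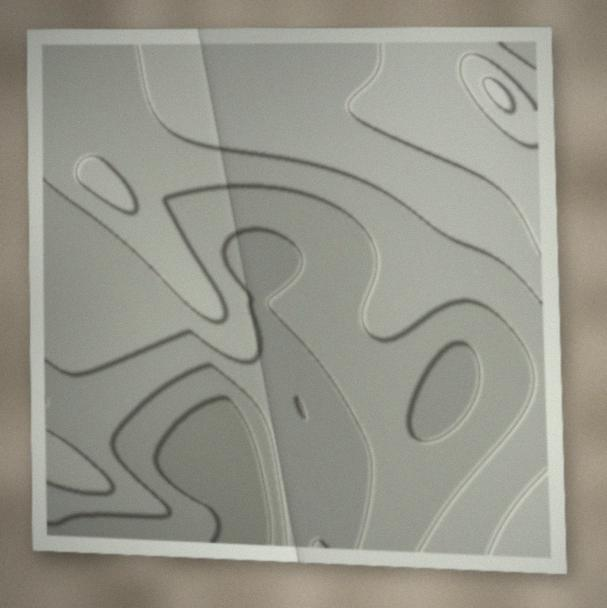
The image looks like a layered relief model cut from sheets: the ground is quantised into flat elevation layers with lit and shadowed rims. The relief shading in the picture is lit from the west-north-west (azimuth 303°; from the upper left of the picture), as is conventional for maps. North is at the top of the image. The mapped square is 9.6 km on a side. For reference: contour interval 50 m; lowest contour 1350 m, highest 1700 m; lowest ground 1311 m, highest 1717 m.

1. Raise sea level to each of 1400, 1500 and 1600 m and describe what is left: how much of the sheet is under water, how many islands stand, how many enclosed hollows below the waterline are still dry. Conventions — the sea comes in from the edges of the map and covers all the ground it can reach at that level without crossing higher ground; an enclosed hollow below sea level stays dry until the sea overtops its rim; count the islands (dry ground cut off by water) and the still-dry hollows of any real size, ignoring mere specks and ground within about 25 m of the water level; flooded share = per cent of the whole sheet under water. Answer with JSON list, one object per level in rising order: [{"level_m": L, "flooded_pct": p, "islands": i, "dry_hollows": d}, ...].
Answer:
[{"level_m": 1400, "flooded_pct": 10, "islands": 0, "dry_hollows": 0}, {"level_m": 1500, "flooded_pct": 54, "islands": 0, "dry_hollows": 0}, {"level_m": 1600, "flooded_pct": 92, "islands": 0, "dry_hollows": 0}]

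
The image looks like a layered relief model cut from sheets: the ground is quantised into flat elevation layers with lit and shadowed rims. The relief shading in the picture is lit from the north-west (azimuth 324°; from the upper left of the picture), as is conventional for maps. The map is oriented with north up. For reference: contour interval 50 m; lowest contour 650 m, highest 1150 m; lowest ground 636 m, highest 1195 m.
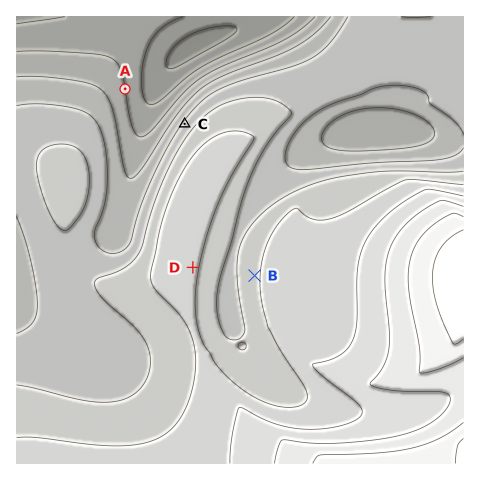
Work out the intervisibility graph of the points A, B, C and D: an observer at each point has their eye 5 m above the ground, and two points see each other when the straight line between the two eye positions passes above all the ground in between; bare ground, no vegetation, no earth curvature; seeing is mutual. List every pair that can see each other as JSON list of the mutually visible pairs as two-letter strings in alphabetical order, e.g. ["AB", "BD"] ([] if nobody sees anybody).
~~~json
["AC", "BD"]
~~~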